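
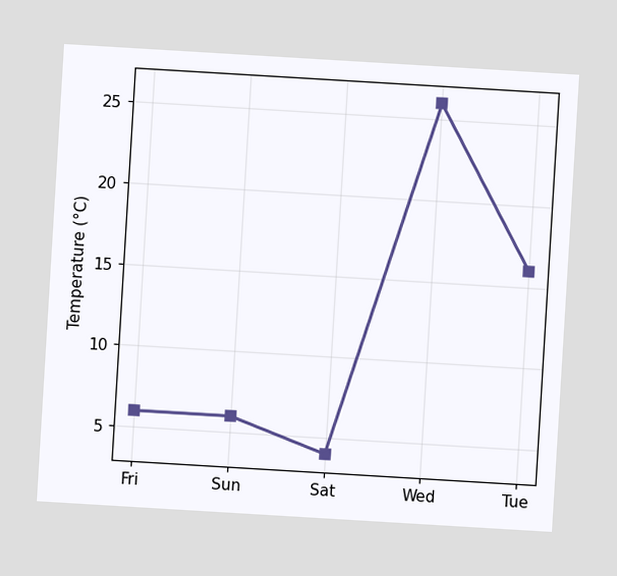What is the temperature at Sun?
6°C

The chart is tilted about 3° clockwise. At Sun, the line is at 6°C.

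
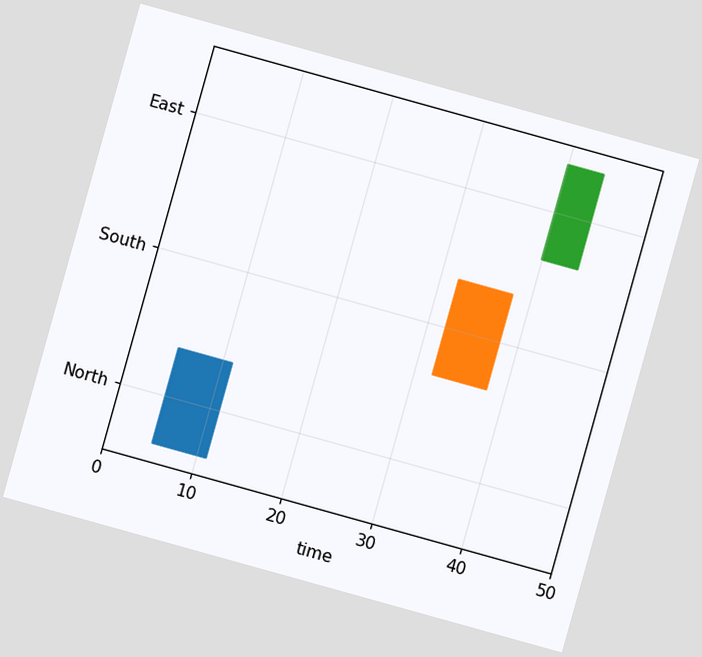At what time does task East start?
40

The chart is tilted about 16° clockwise. The East bar begins at t=40.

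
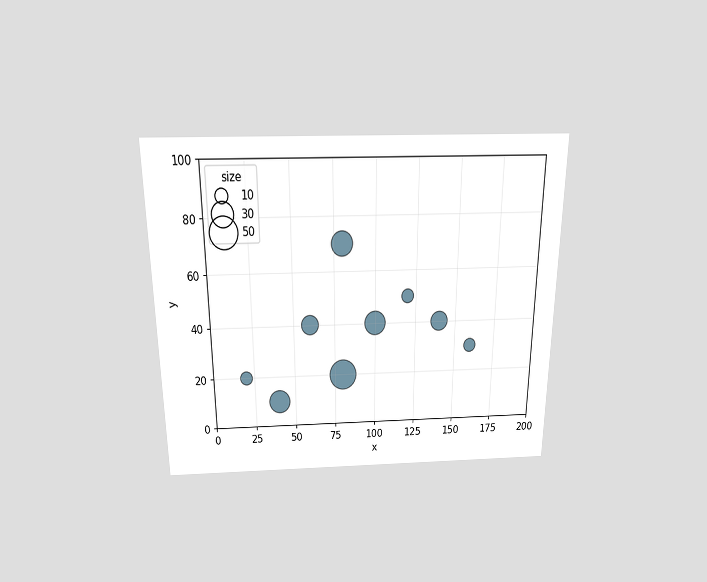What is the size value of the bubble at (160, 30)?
10

The chart is viewed slightly from above. Matching the bubble at (160, 30) against the size legend gives 10.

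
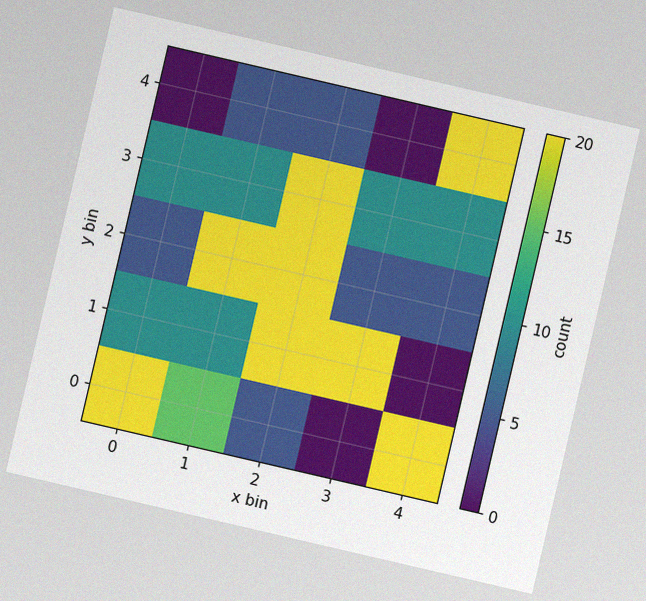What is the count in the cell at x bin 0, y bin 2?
5

The chart is tilted about 13° clockwise, with some photo noise. Matching the cell (0, 2) against the colorbar gives 5.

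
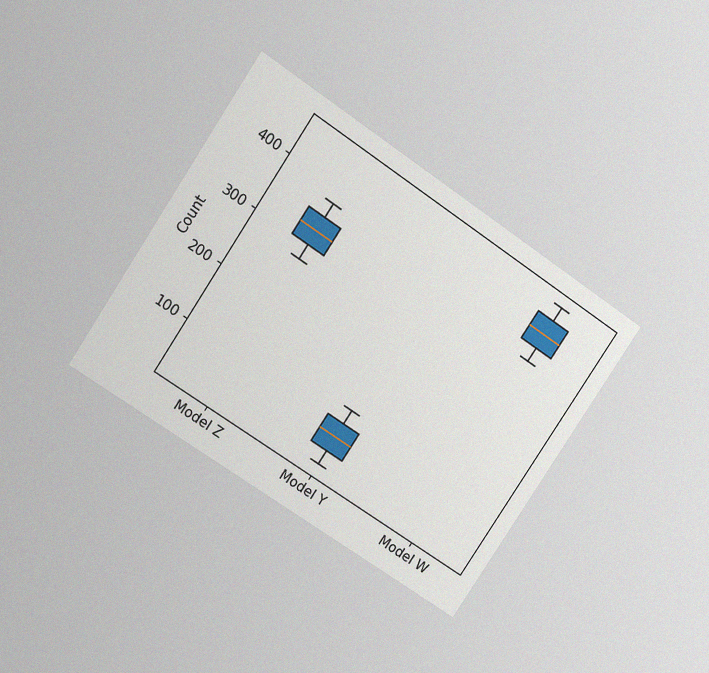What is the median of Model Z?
The chart is tilted about 34° clockwise and viewed at a slight angle, with some photo noise. The median line in the Model Z box sits at 325.

325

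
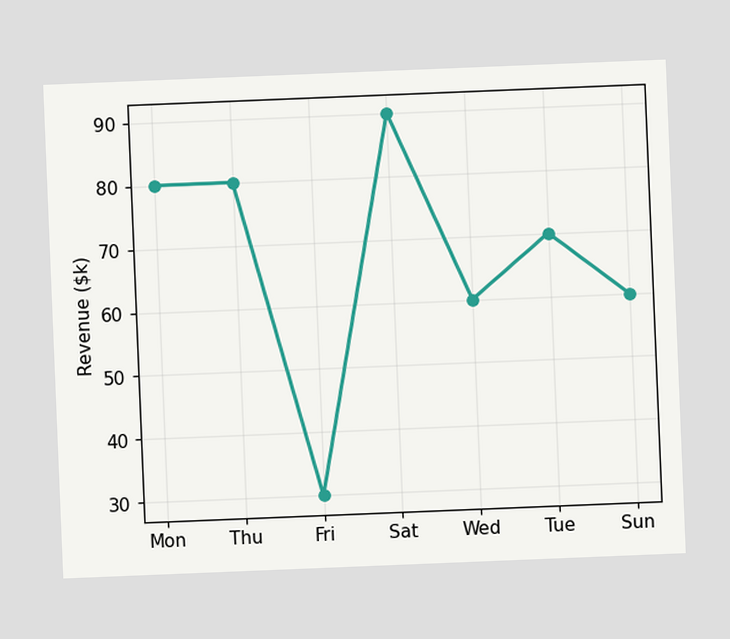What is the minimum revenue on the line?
The chart is tilted about 2° counter-clockwise. The lowest point is at Fri, and reading across to the y-axis gives $30k.

$30k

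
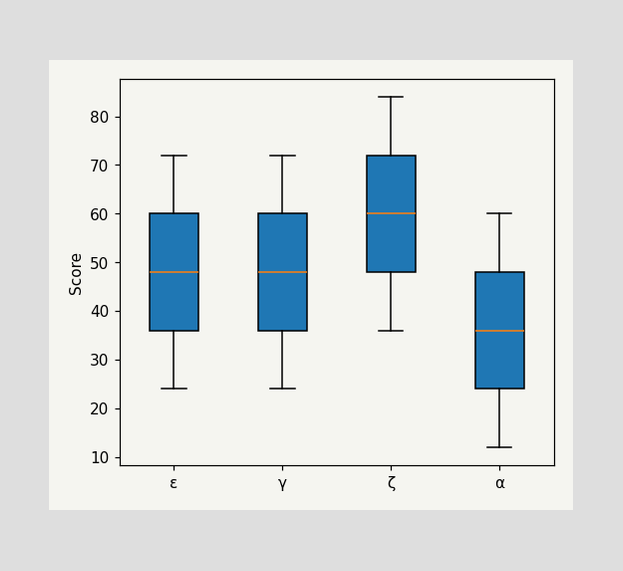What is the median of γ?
The median line in the γ box sits at 48.

48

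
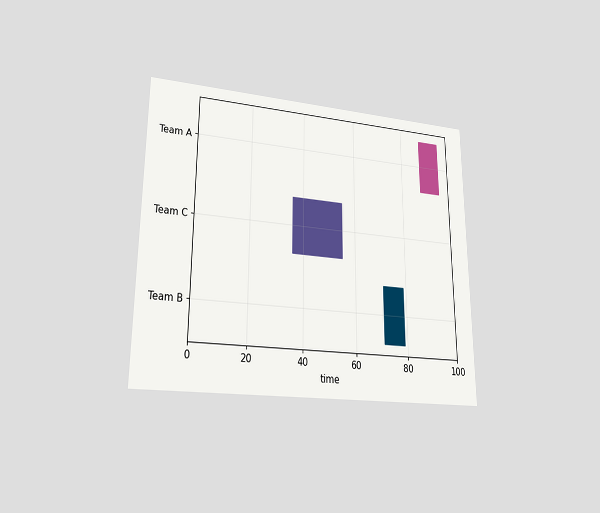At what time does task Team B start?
The chart is viewed at a slight angle. The Team B bar begins at t=71.

71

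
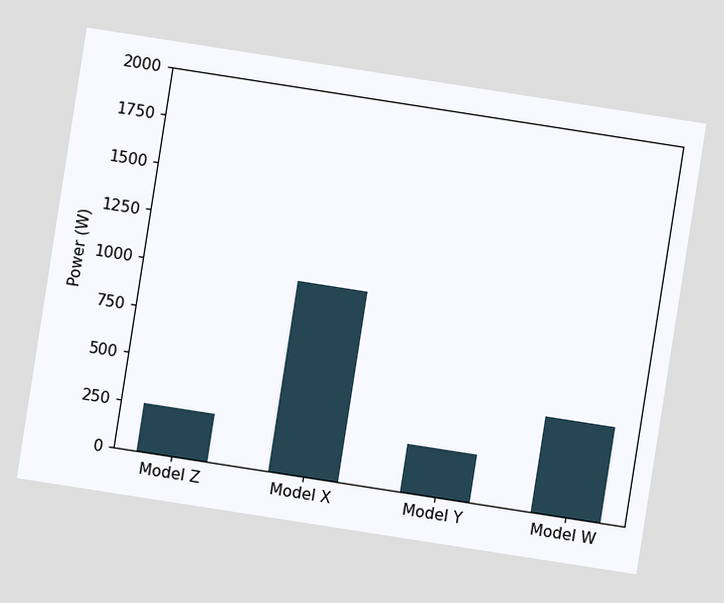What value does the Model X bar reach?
1000W

The chart is tilted about 9° clockwise. Reading along the chart's y-axis, the Model X bar reaches 1000W.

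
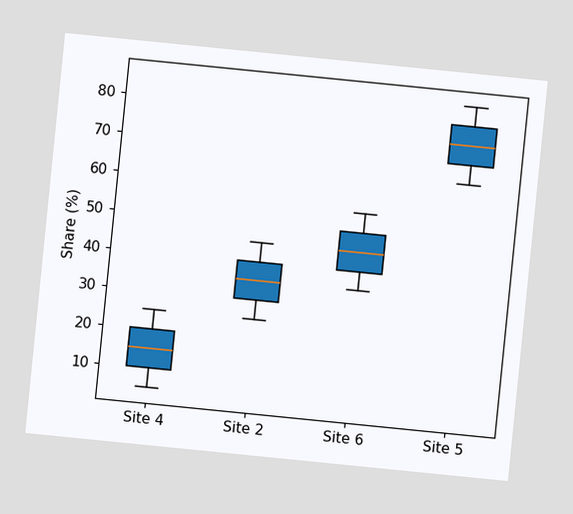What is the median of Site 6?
The chart is tilted about 6° clockwise. The median line in the Site 6 box sits at 45%.

45%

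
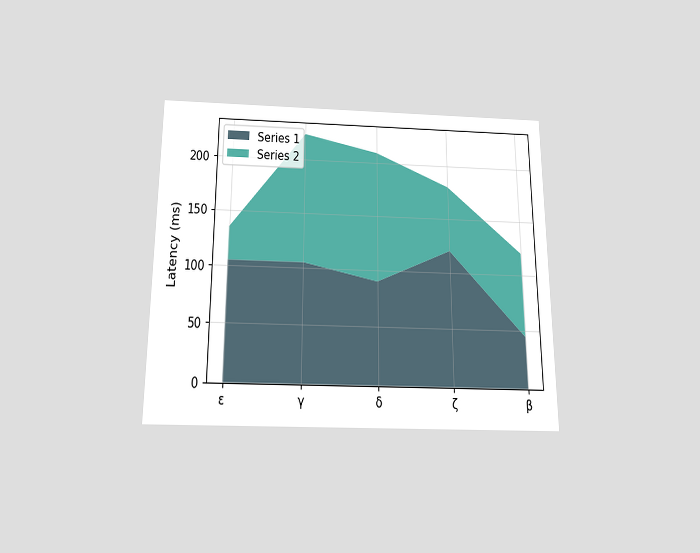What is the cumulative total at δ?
210ms

The chart is viewed slightly from below. The stacked total at δ reaches 210ms.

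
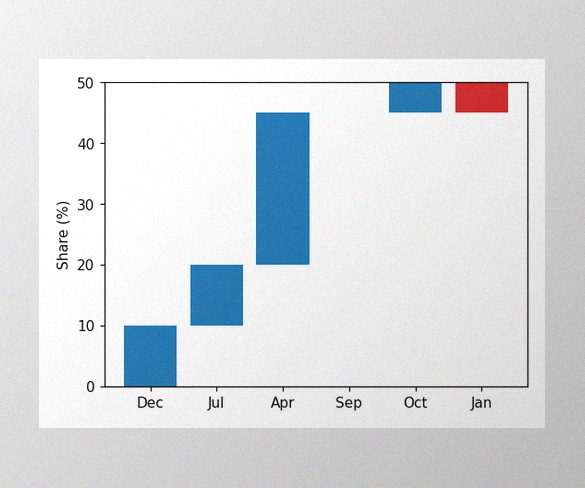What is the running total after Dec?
The image has some photo noise and uneven lighting. After Dec the running total reaches 10%.

10%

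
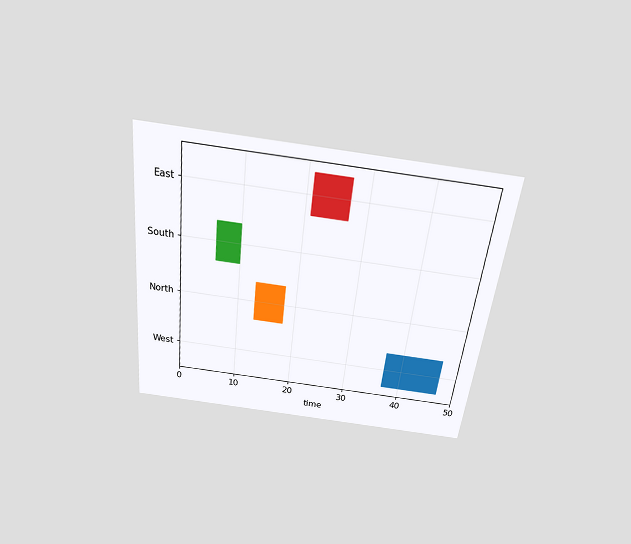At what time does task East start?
21

The chart is tilted about 6° clockwise and viewed slightly from above. The East bar begins at t=21.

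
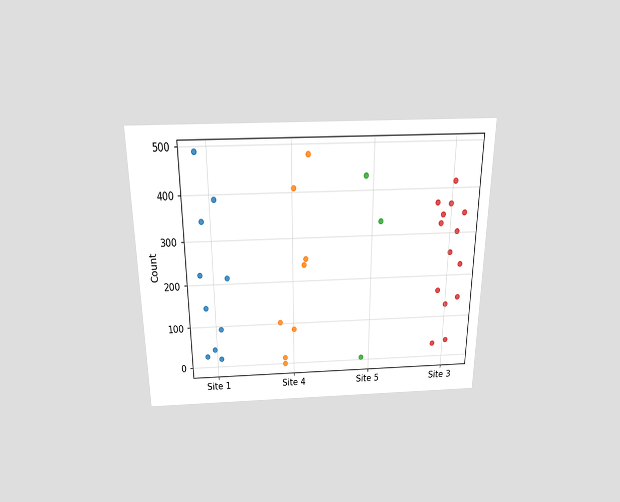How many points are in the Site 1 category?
The chart is viewed slightly from above. Counting the markers in the Site 1 column gives 10.

10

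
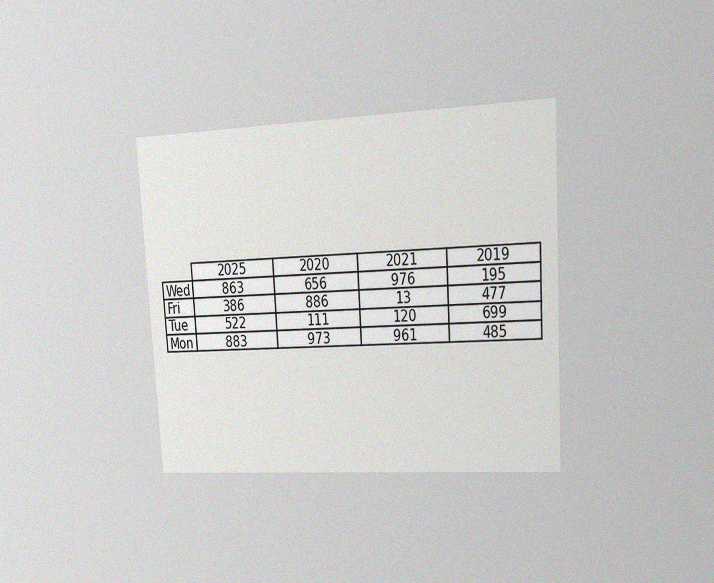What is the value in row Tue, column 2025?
The chart is tilted about 3° counter-clockwise and viewed at a slight angle, with some photo noise. The (Tue, 2025) cell reads 522.

522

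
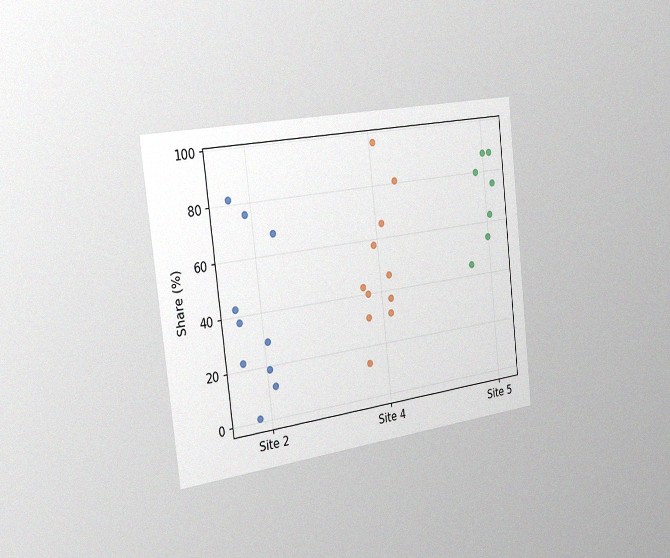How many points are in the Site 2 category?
The chart is tilted about 7° counter-clockwise and viewed slightly from the left, with some photo noise. Counting the markers in the Site 2 column gives 10.

10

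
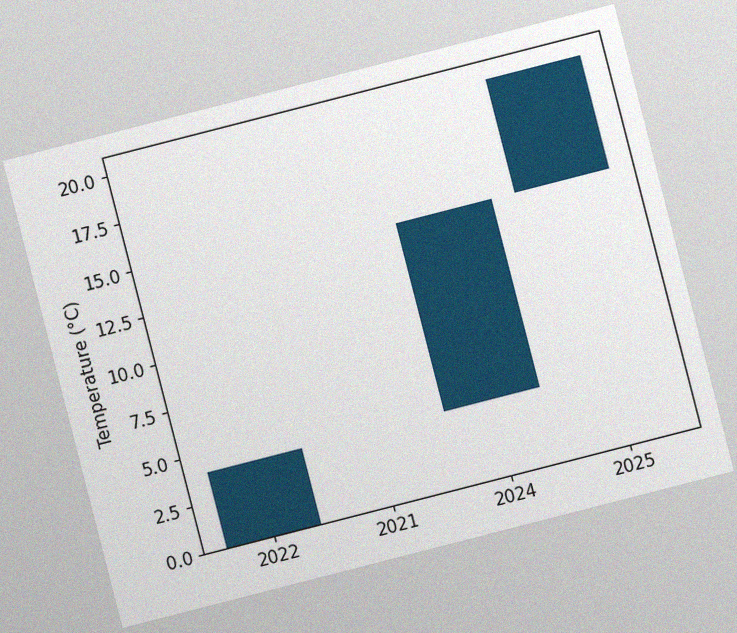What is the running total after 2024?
14°C

The chart is tilted about 14° counter-clockwise, with some photo noise. After 2024 the running total reaches 14°C.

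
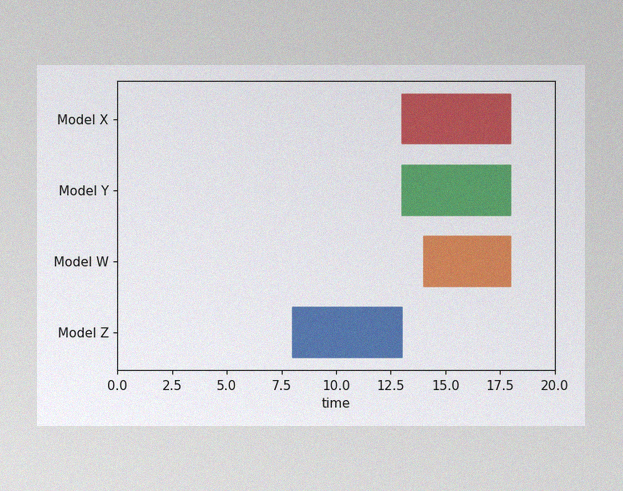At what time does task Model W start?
The image has some photo noise and uneven lighting. The Model W bar begins at t=14.

14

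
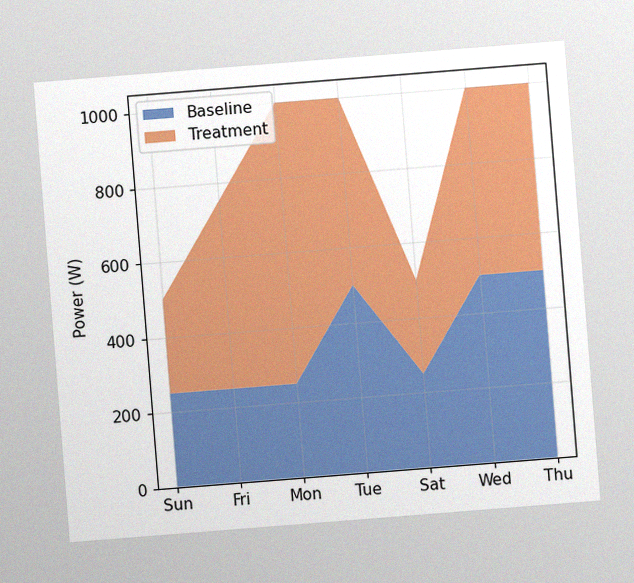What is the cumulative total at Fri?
750W

The chart is tilted about 5° counter-clockwise, with some photo noise. The stacked total at Fri reaches 750W.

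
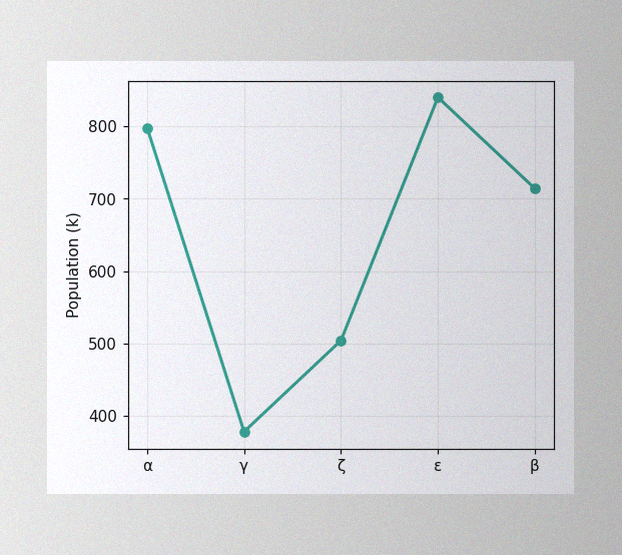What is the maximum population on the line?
The image has some photo noise and uneven lighting. The highest point is at ε, and reading across to the y-axis gives 840k.

840k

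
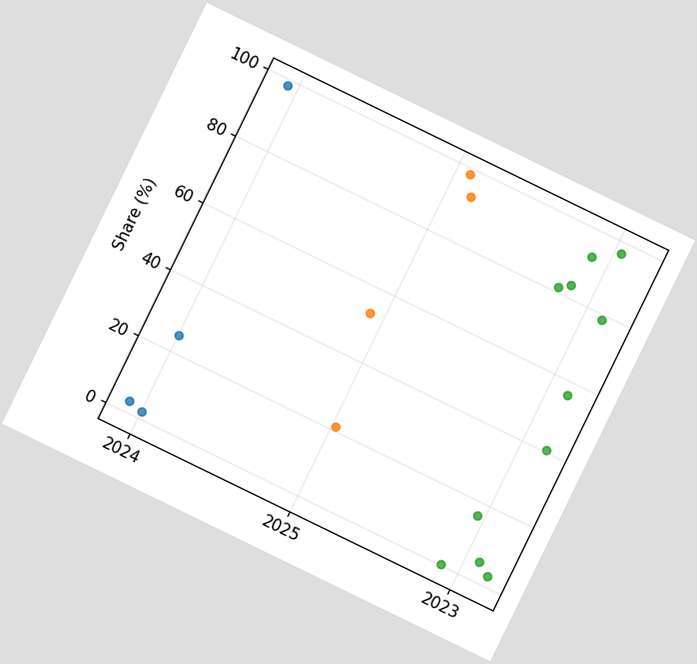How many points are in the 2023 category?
11

The chart is tilted about 26° clockwise. Counting the markers in the 2023 column gives 11.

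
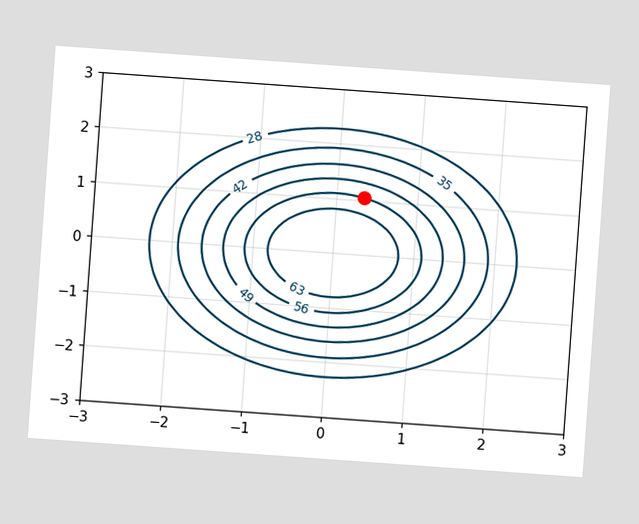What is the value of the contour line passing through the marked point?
The chart is tilted about 4° clockwise. The marked point sits on the contour labelled 56.

56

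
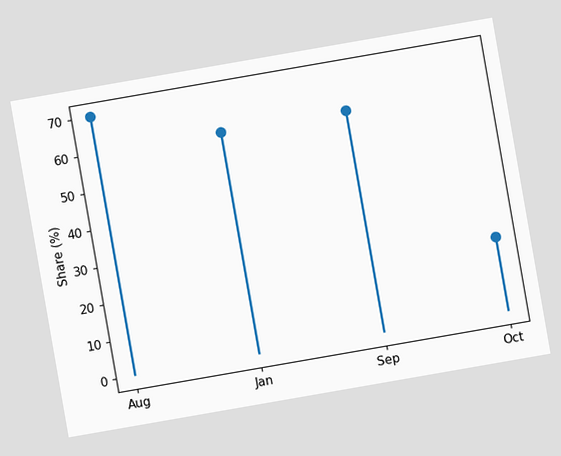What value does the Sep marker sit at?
60%

The chart is tilted about 10° counter-clockwise. The Sep marker sits at 60%.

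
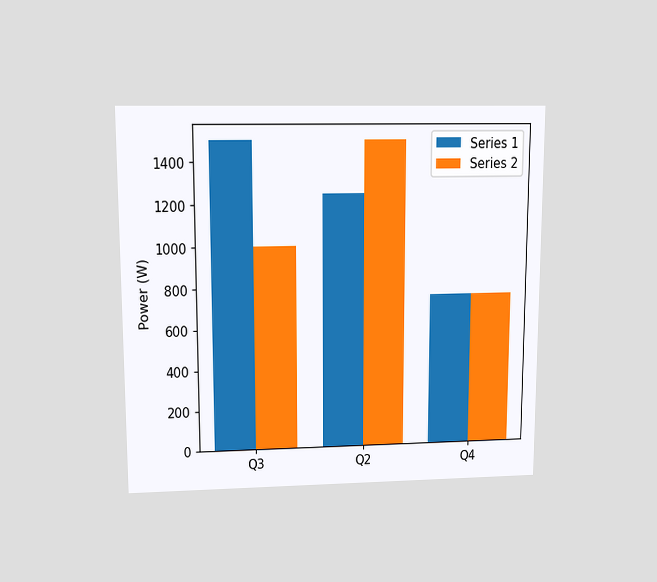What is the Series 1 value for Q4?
The chart is viewed slightly from above. The Series 1 bar at Q4 reaches 750W on the y-axis.

750W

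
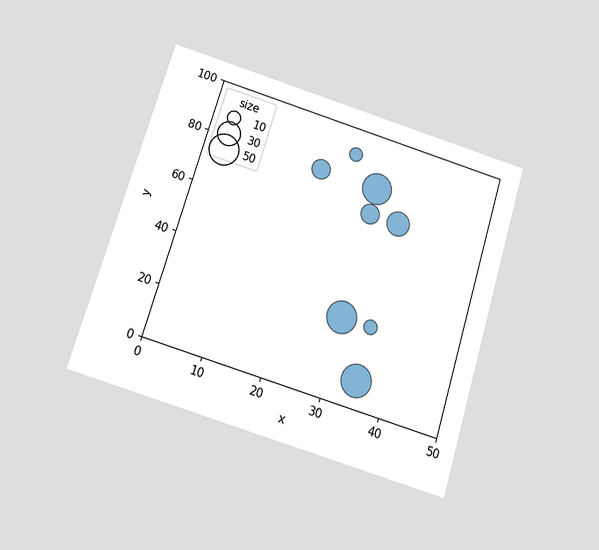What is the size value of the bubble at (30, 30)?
50

The chart is tilted about 17° clockwise and viewed slightly from below. Matching the bubble at (30, 30) against the size legend gives 50.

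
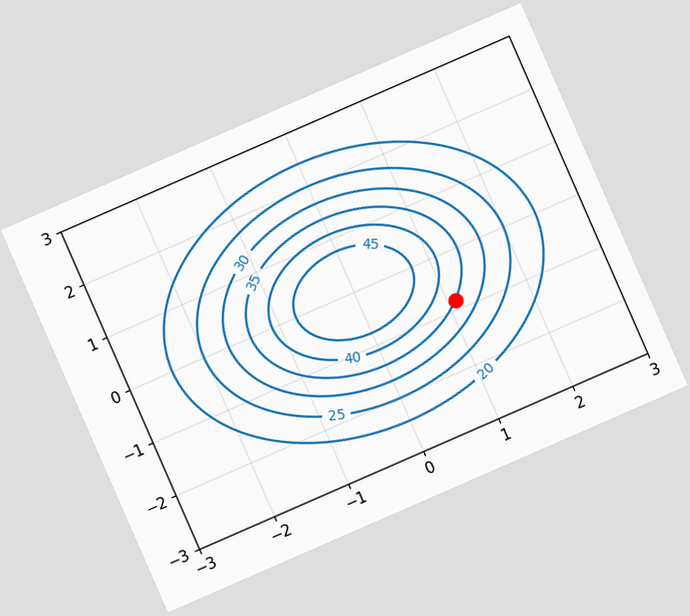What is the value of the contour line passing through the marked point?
The chart is tilted about 24° counter-clockwise. The marked point sits on the contour labelled 35.

35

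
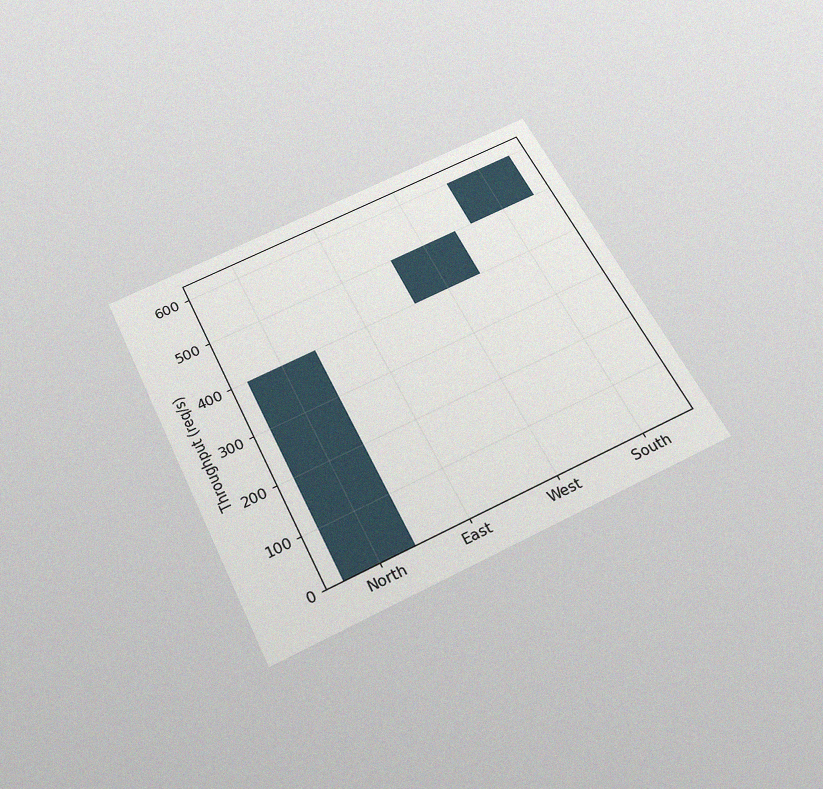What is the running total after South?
The chart is tilted about 26° counter-clockwise and viewed slightly from below, with some photo noise. After South the running total reaches 600req/s.

600req/s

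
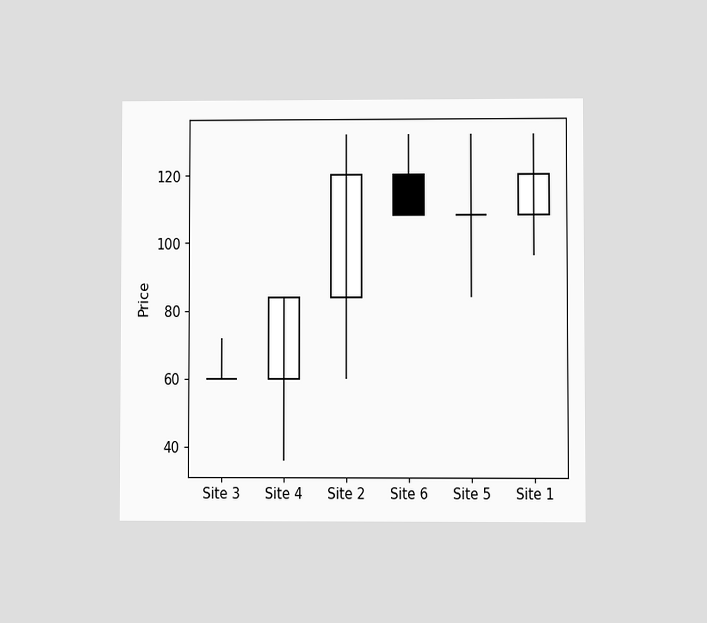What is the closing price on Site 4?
The chart is viewed at a slight angle. The Site 4 candle closes at 84.

84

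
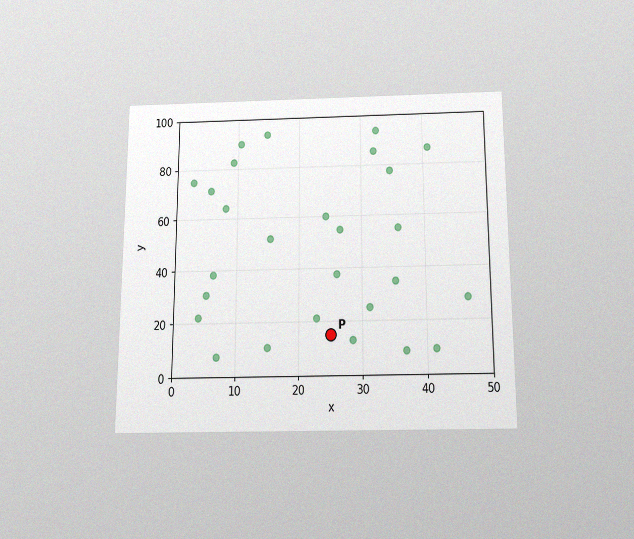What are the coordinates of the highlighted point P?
The chart is viewed slightly from below, with some photo noise. Following the gridlines from P to each axis, P sits at (25, 15).

(25, 15)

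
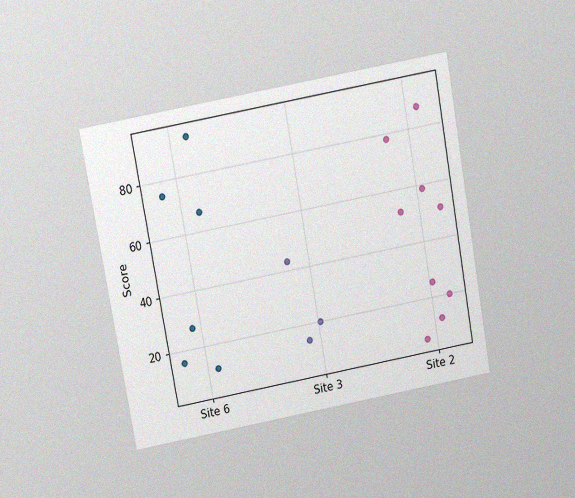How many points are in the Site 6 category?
The chart is tilted about 10° counter-clockwise and viewed slightly from above, with some photo noise. Counting the markers in the Site 6 column gives 6.

6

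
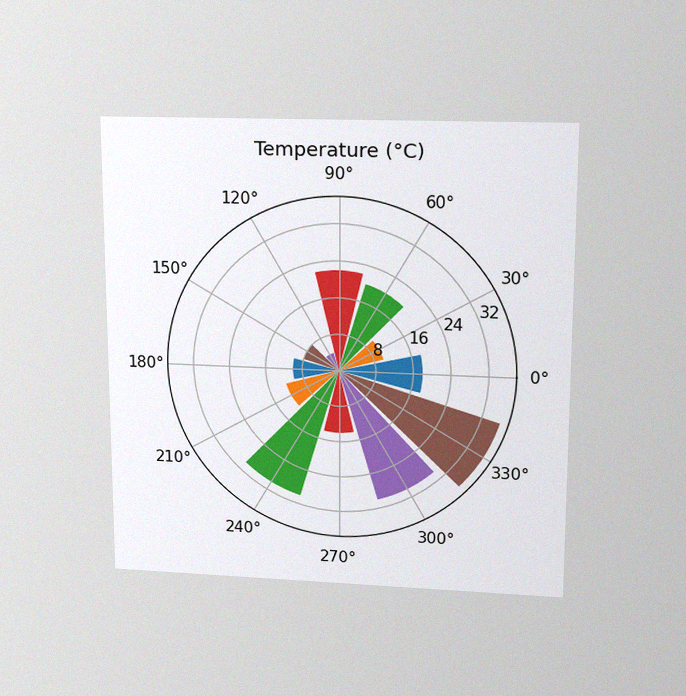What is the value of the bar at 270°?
14°C

The chart is viewed slightly from above, with some photo noise. The bar at 270° reaches 14°C on the radial axis.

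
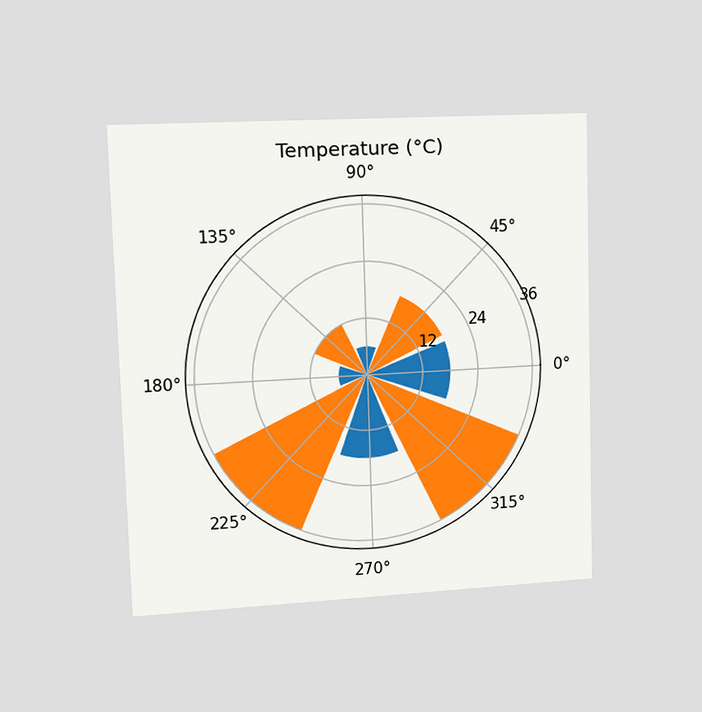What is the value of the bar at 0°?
18°C

The chart is viewed slightly from the left. The bar at 0° reaches 18°C on the radial axis.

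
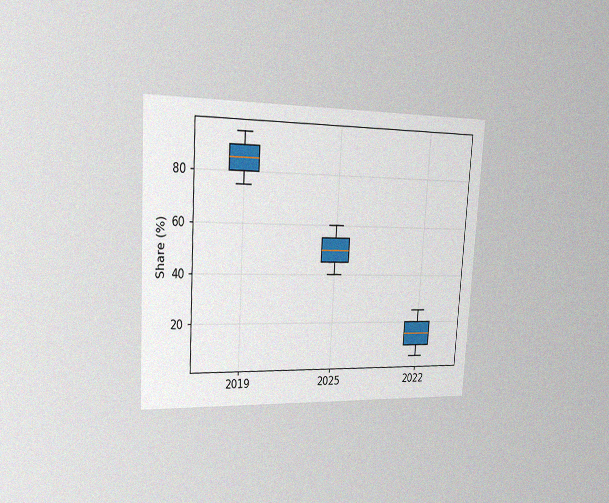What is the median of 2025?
The chart is tilted about 3° clockwise and viewed slightly from the left, with some photo noise. The median line in the 2025 box sits at 50%.

50%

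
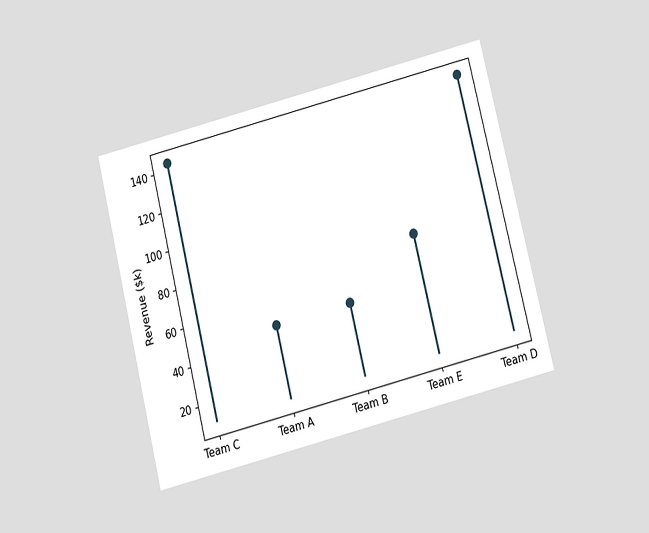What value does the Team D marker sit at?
$144k

The chart is tilted about 14° counter-clockwise and viewed slightly from below. The Team D marker sits at $144k.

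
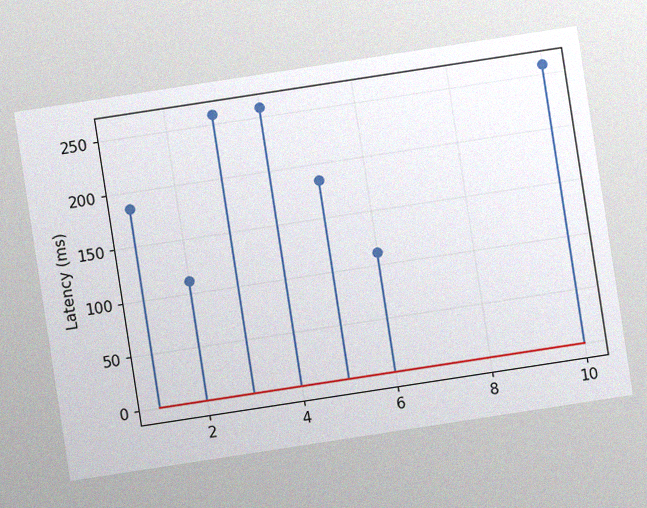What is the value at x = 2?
111ms

The chart is tilted about 9° counter-clockwise, with some photo noise. The stem at x=2 reaches 111ms.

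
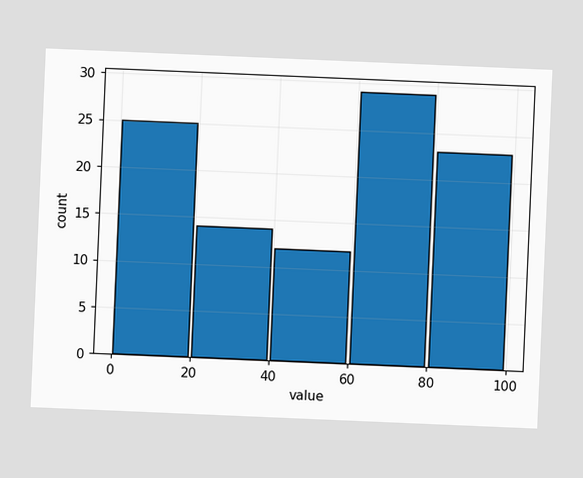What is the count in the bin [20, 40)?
14

The chart is tilted about 2° clockwise. The [20, 40) bin has height 14.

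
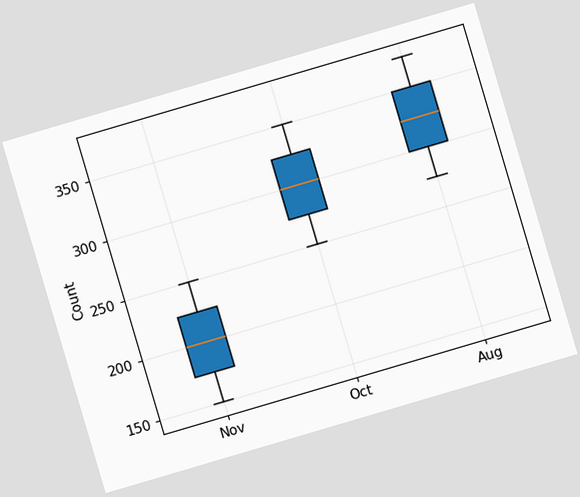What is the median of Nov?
200

The chart is tilted about 16° counter-clockwise. The median line in the Nov box sits at 200.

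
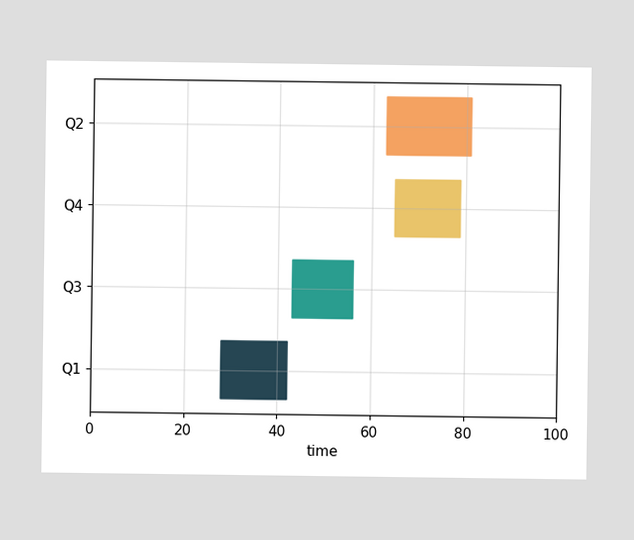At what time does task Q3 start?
The Q3 bar begins at t=43.

43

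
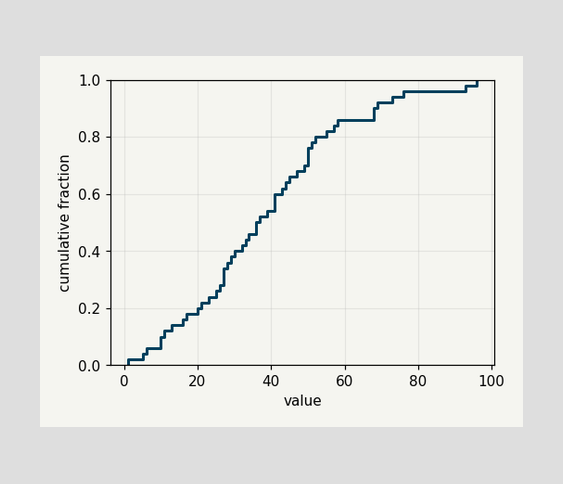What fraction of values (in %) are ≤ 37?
52%

At x=37 the ECDF step is at 52%.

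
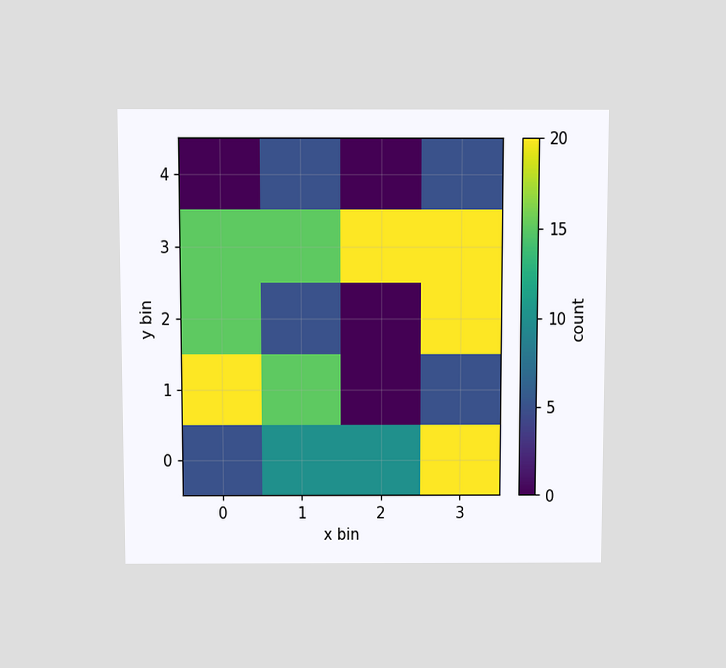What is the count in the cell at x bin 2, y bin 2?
The chart is viewed slightly from above. Matching the cell (2, 2) against the colorbar gives 0.

0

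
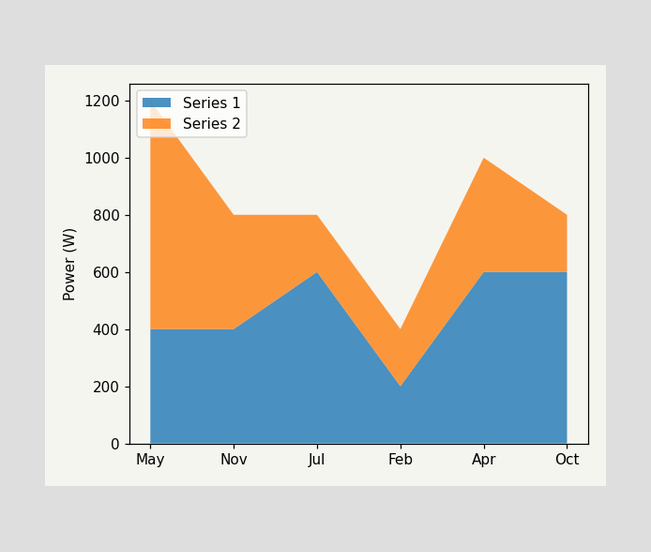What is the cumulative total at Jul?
800W

The stacked total at Jul reaches 800W.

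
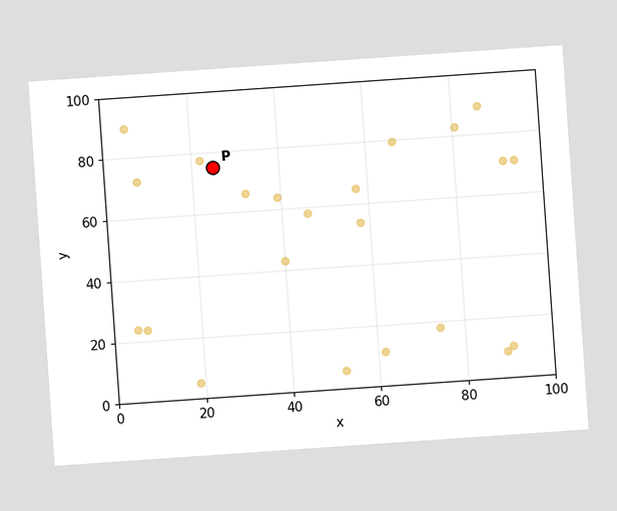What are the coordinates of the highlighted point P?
The chart is tilted about 4° counter-clockwise. Following the gridlines from P to each axis, P sits at (25, 75).

(25, 75)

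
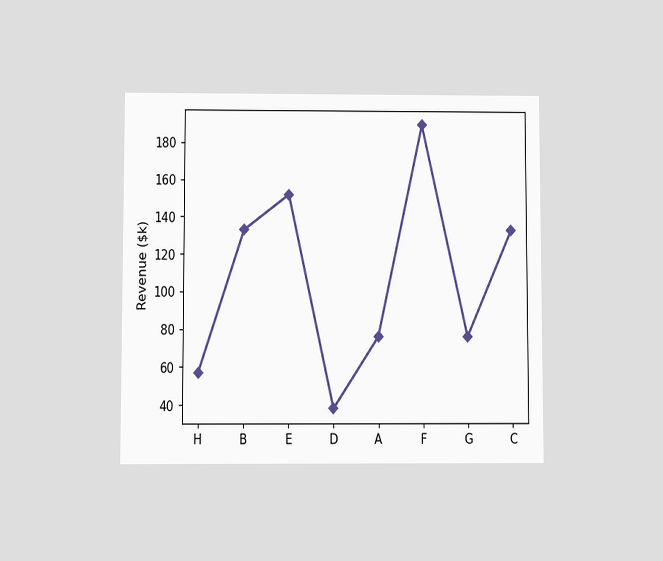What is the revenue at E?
The chart is viewed at a slight angle. At E, the line is at $152k.

$152k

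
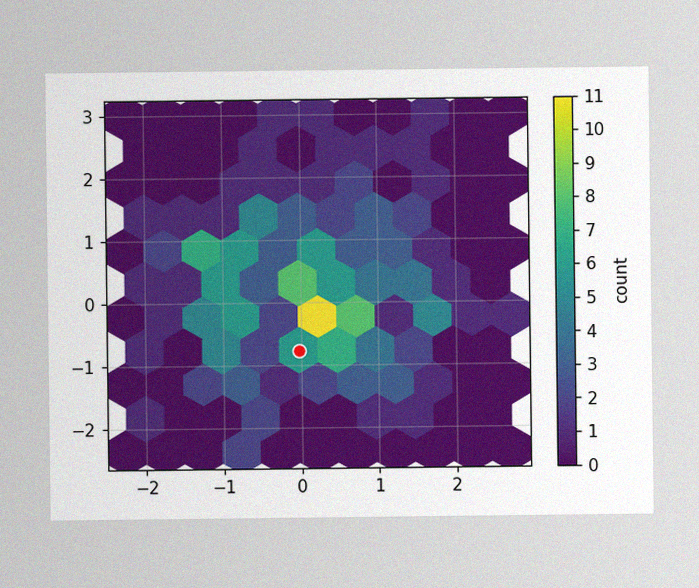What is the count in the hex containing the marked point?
The image has some photo noise and uneven lighting. The marked hex reads 6 on the colorbar.

6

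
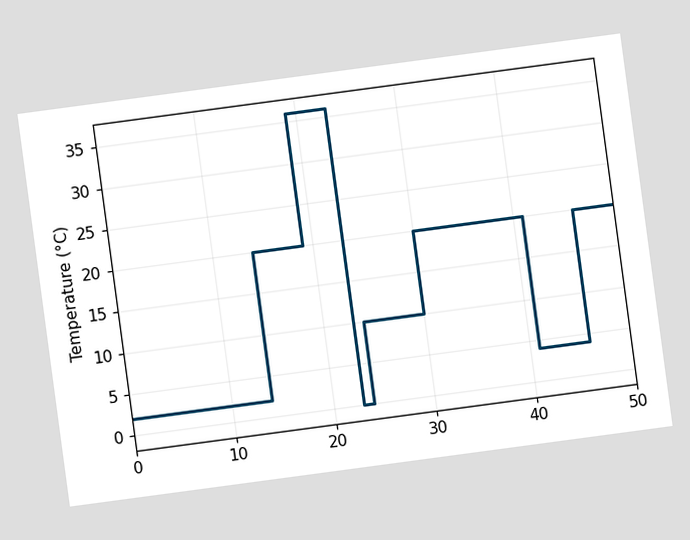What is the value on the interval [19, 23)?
36°C

The chart is tilted about 8° counter-clockwise. On [19, 23) the step sits at 36°C.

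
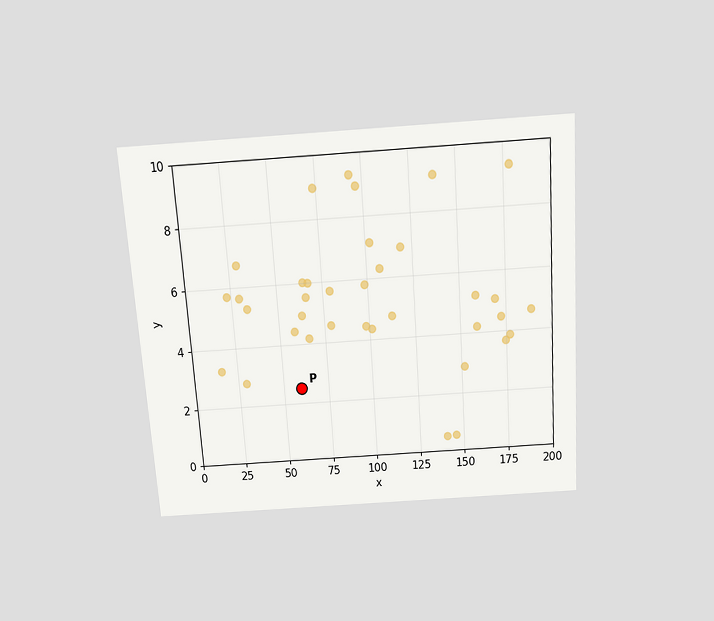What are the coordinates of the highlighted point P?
(60, 2.5)

The chart is tilted about 4° counter-clockwise and viewed slightly from above. Following the gridlines from P to each axis, P sits at (60, 2.5).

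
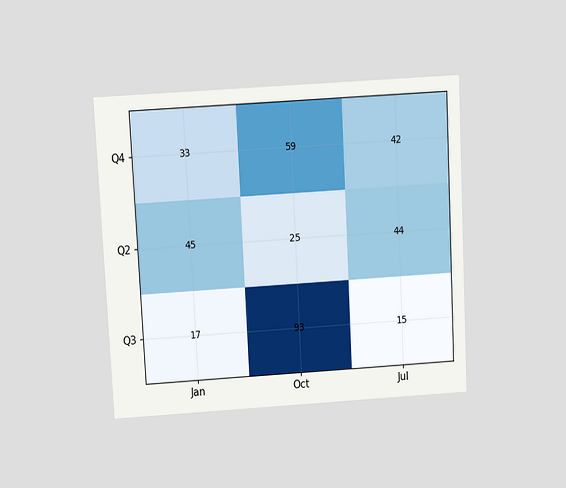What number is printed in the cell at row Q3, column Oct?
93

The chart is tilted about 3° counter-clockwise and viewed slightly from above. The (Q3, Oct) cell reads 93.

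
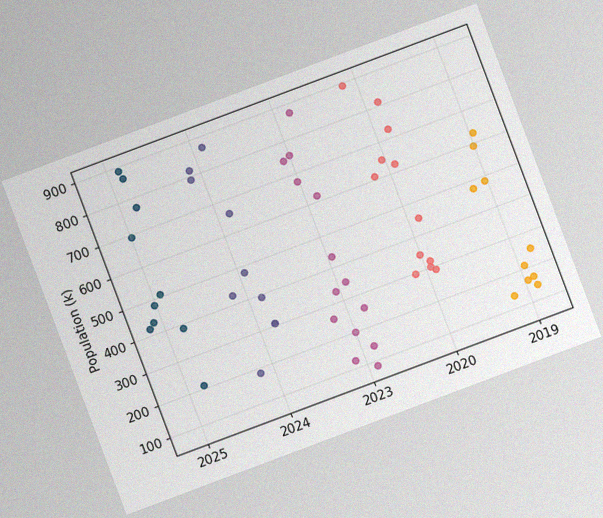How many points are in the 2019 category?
The chart is tilted about 21° counter-clockwise, with some photo noise. Counting the markers in the 2019 column gives 10.

10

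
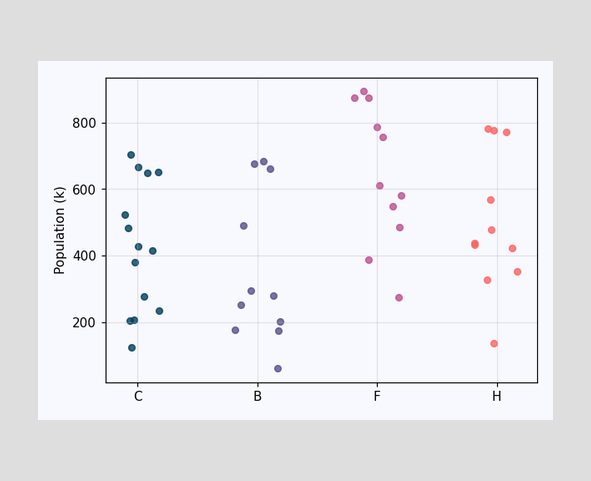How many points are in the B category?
11

Counting the markers in the B column gives 11.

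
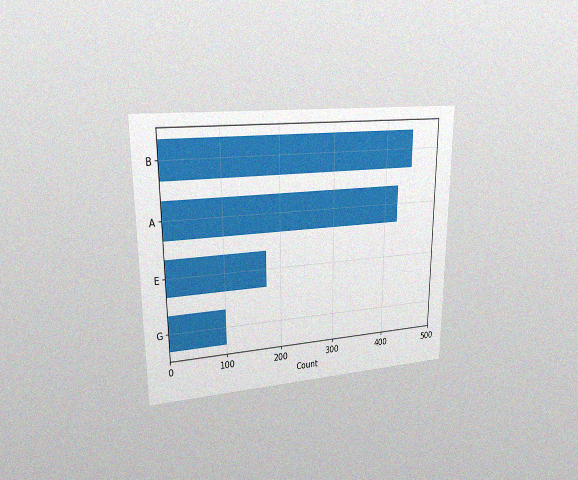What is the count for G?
The chart is viewed at a slight angle, with some photo noise. Reading along the chart's x-axis, the G bar reaches 100.

100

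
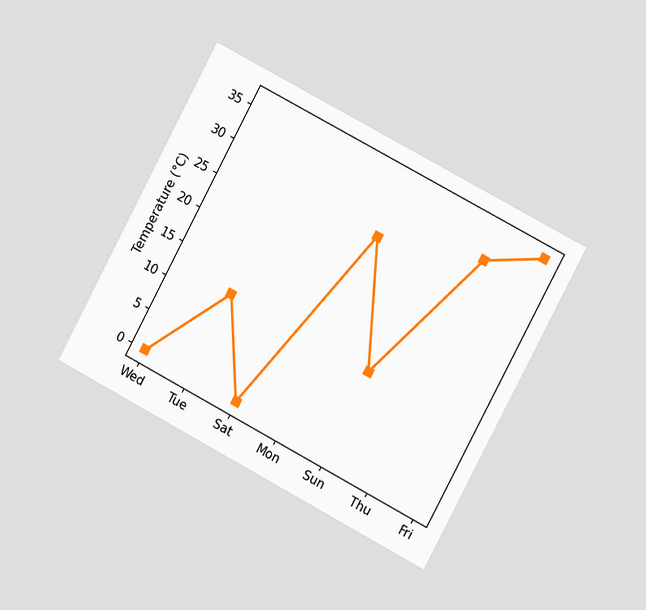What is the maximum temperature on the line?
36°C

The chart is tilted about 28° clockwise and viewed slightly from the right. The highest point is at Fri, and reading across to the y-axis gives 36°C.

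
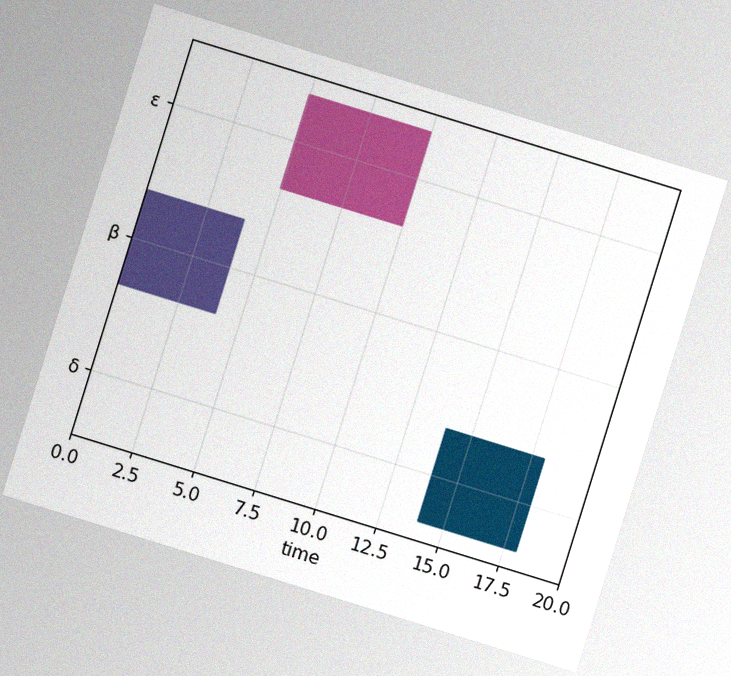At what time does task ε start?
The chart is tilted about 17° clockwise, with some photo noise. The ε bar begins at t=5.

5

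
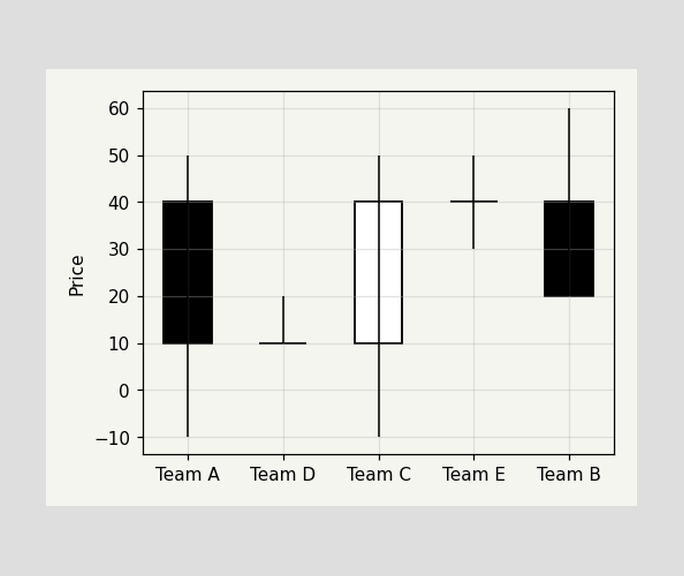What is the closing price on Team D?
10

The Team D candle closes at 10.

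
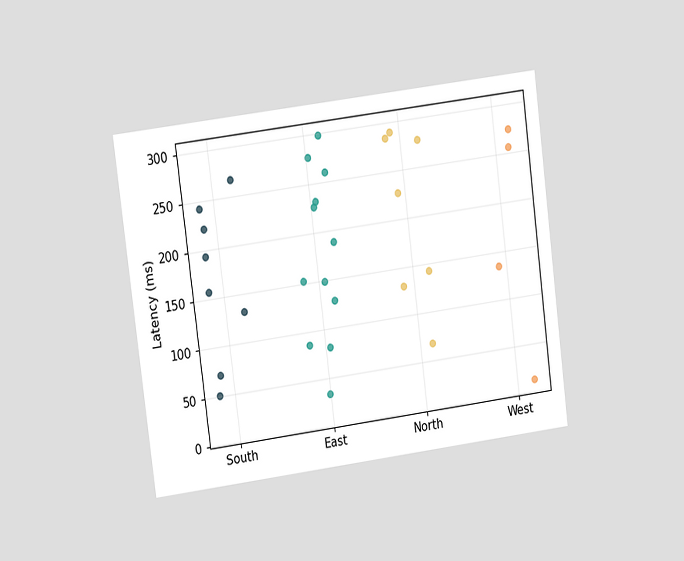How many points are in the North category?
7

The chart is tilted about 7° counter-clockwise and viewed at a slight angle. Counting the markers in the North column gives 7.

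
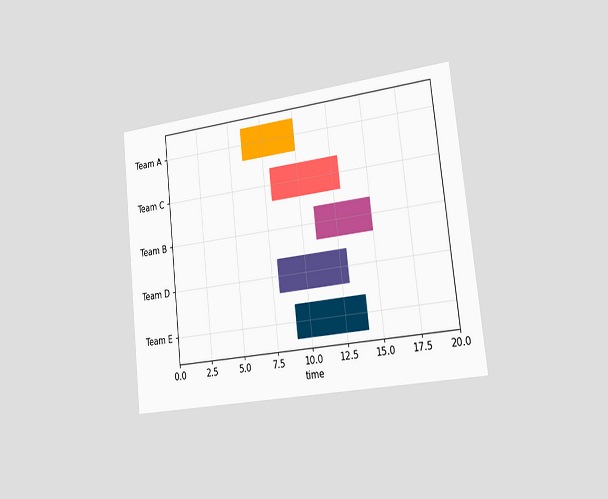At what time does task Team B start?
The chart is tilted about 6° counter-clockwise and viewed slightly from the right. The Team B bar begins at t=11.

11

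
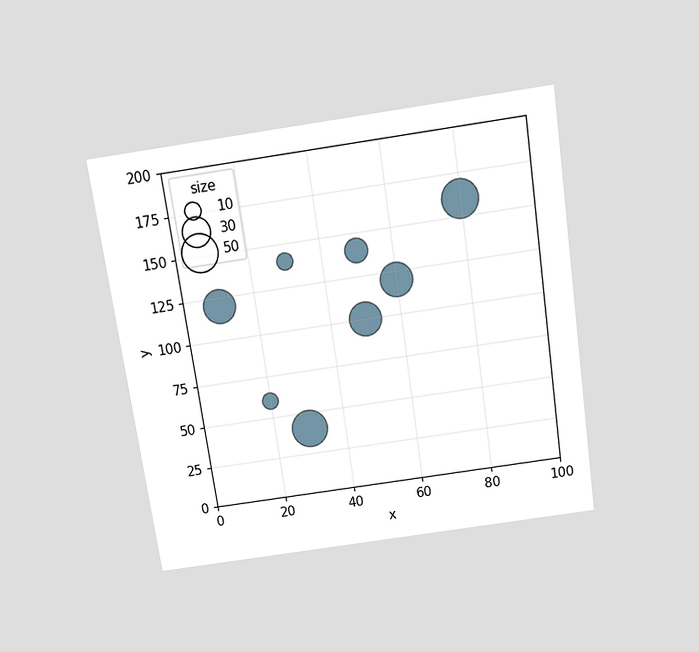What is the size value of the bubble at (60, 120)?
40

The chart is tilted about 8° counter-clockwise and viewed slightly from above. Matching the bubble at (60, 120) against the size legend gives 40.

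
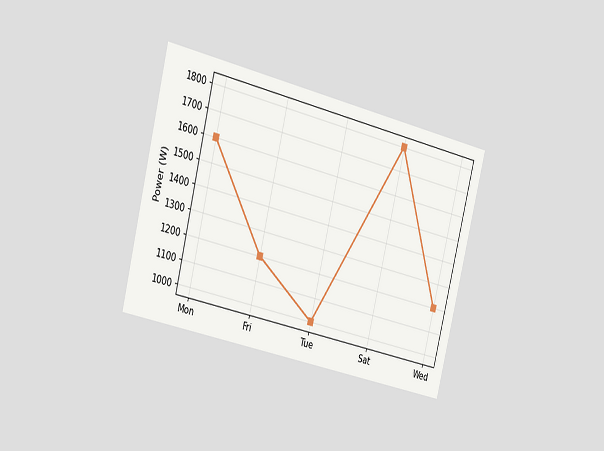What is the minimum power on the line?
1000W

The chart is tilted about 14° clockwise and viewed slightly from the left. The lowest point is at Tue, and reading across to the y-axis gives 1000W.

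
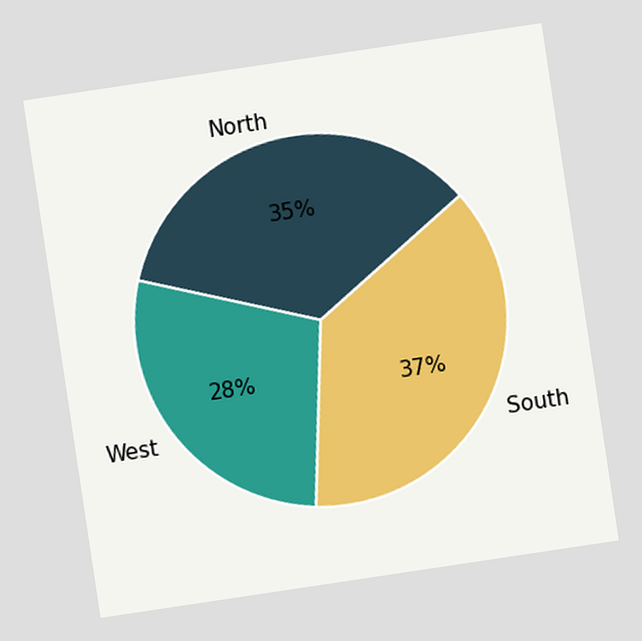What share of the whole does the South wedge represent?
The chart is tilted about 9° counter-clockwise. The South slice takes up 37% of the pie.

37%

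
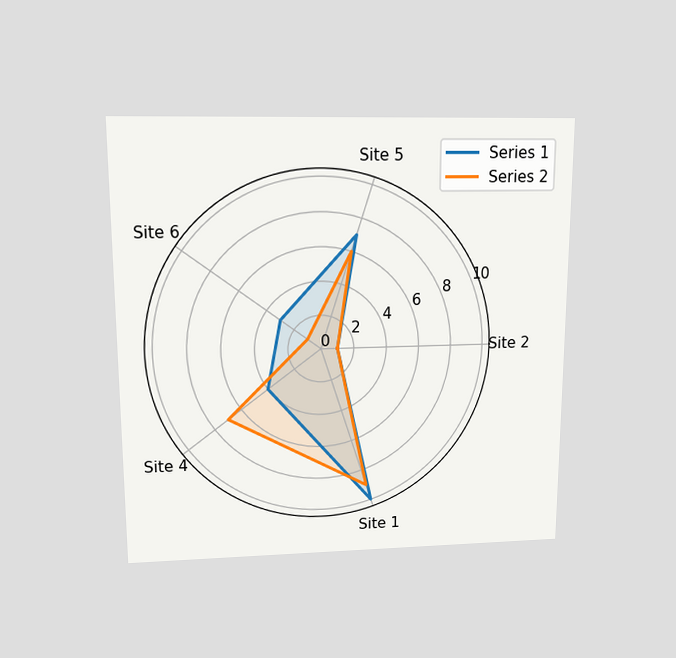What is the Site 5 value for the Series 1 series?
7

The chart is viewed slightly from above. On the Site 5 axis, Series 1 reaches 7.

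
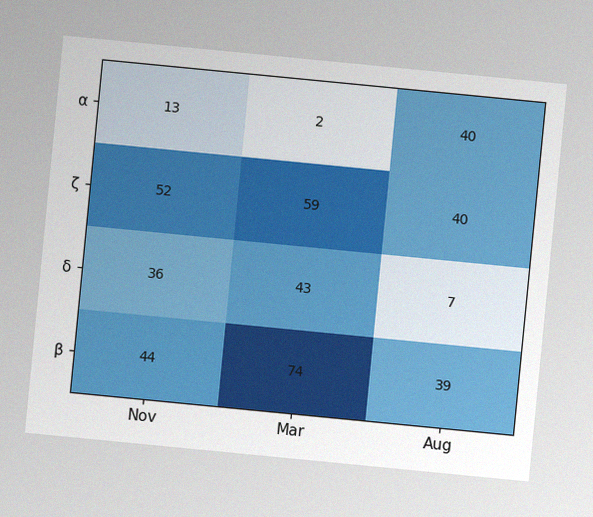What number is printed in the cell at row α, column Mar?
2

The chart is tilted about 6° clockwise, with some photo noise. The (α, Mar) cell reads 2.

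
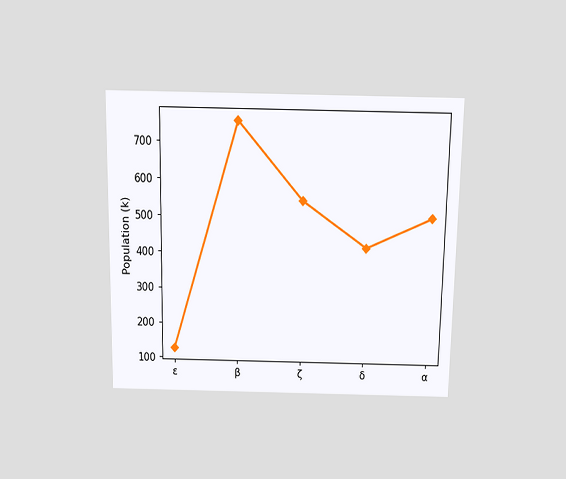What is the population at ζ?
The chart is viewed slightly from above. At ζ, the line is at 546k.

546k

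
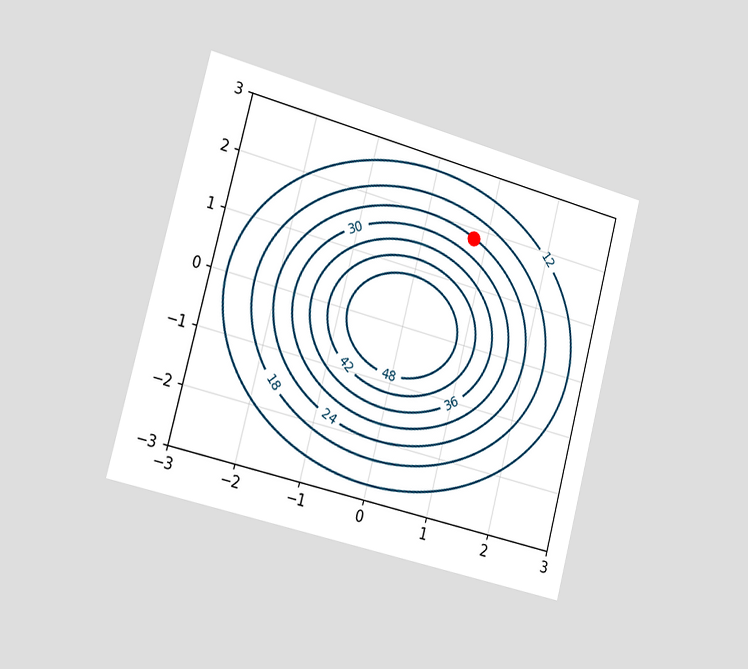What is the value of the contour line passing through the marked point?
24

The chart is tilted about 14° clockwise and viewed slightly from the left. The marked point sits on the contour labelled 24.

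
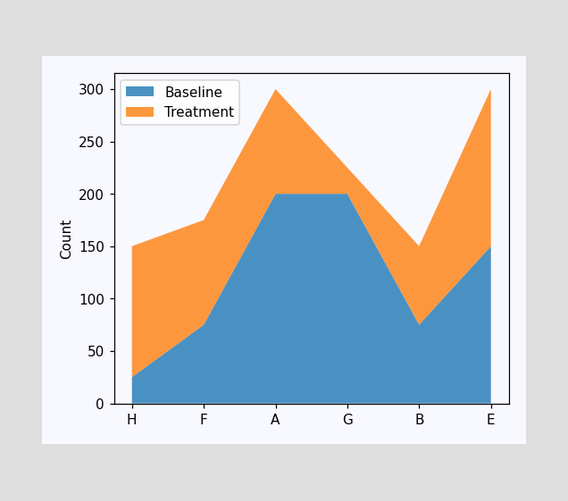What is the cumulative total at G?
The stacked total at G reaches 225.

225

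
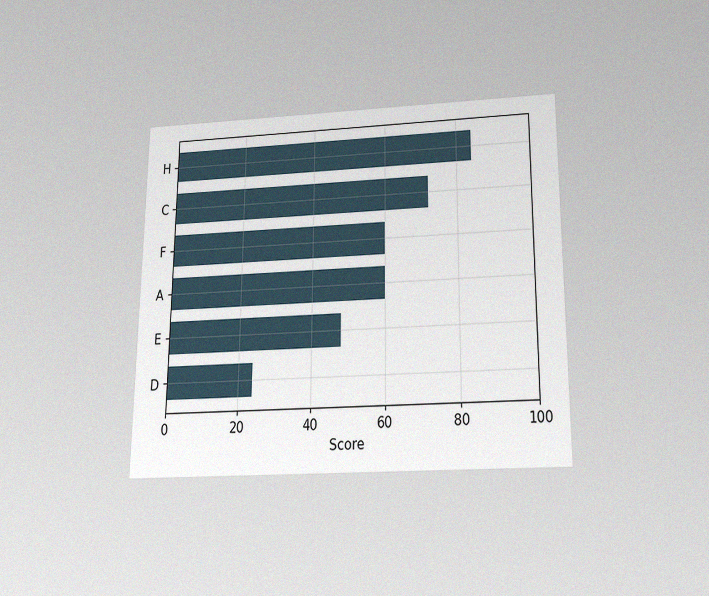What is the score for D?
24

The chart is viewed slightly from below, with some photo noise. Reading along the chart's x-axis, the D bar reaches 24.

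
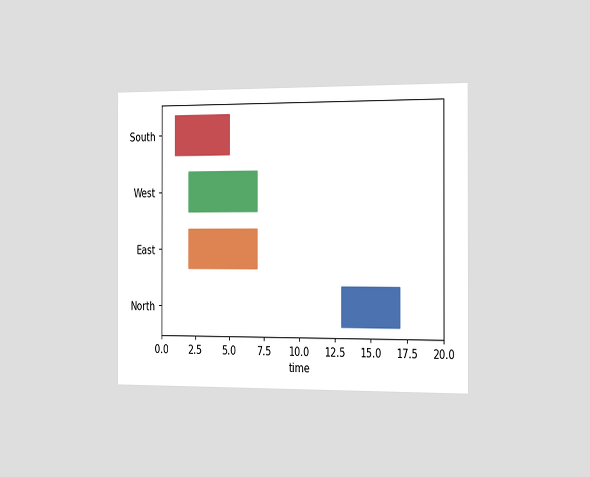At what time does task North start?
13

The chart is viewed slightly from the right. The North bar begins at t=13.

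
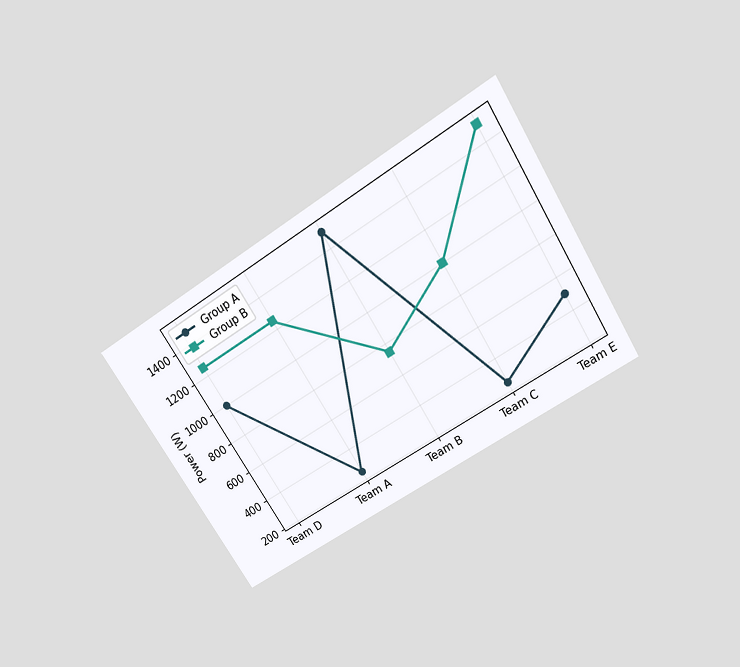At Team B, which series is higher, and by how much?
Group A, by 750W

The chart is tilted about 32° counter-clockwise and viewed slightly from above. At Team B, Group A sits above the other line by 750W.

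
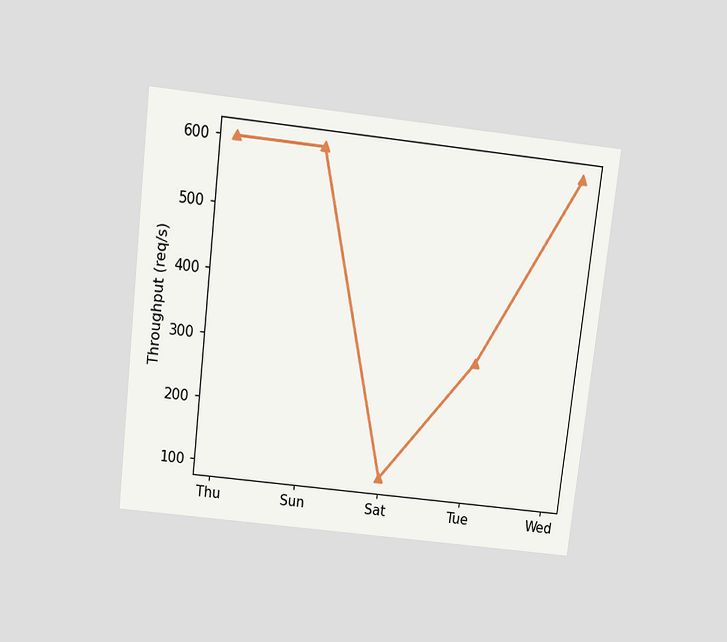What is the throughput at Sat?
100req/s

The chart is tilted about 7° clockwise and viewed slightly from above. At Sat, the line is at 100req/s.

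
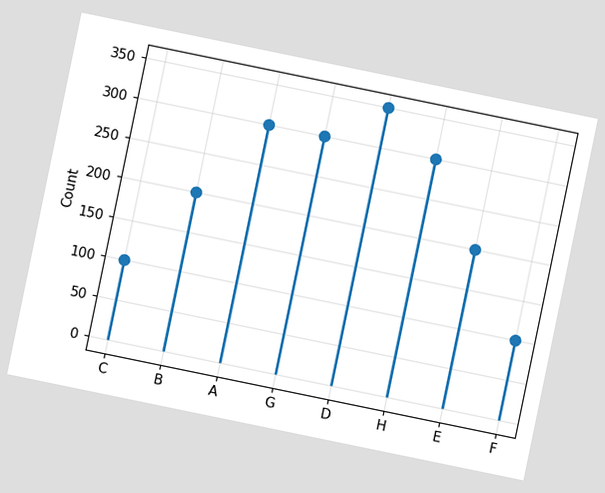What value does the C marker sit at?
100

The chart is tilted about 12° clockwise. The C marker sits at 100.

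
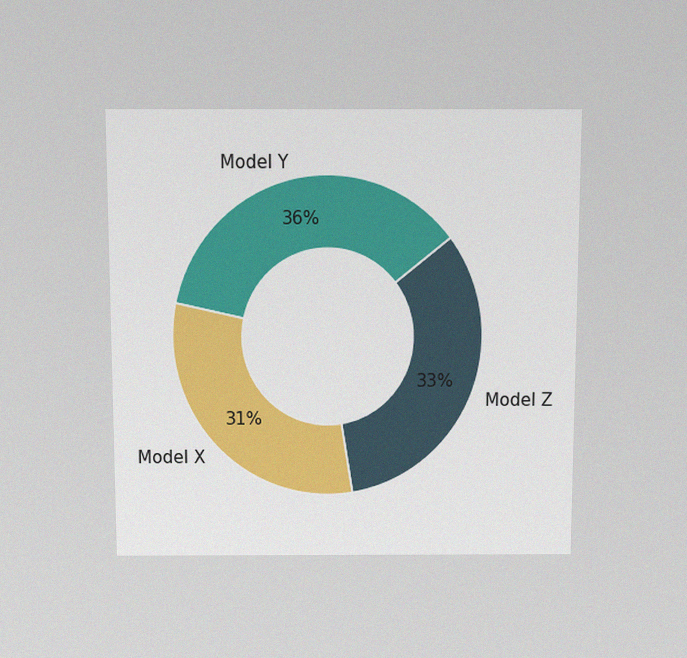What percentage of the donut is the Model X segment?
31%

The chart is viewed slightly from above, with some photo noise. The Model X segment takes up 31% of the ring.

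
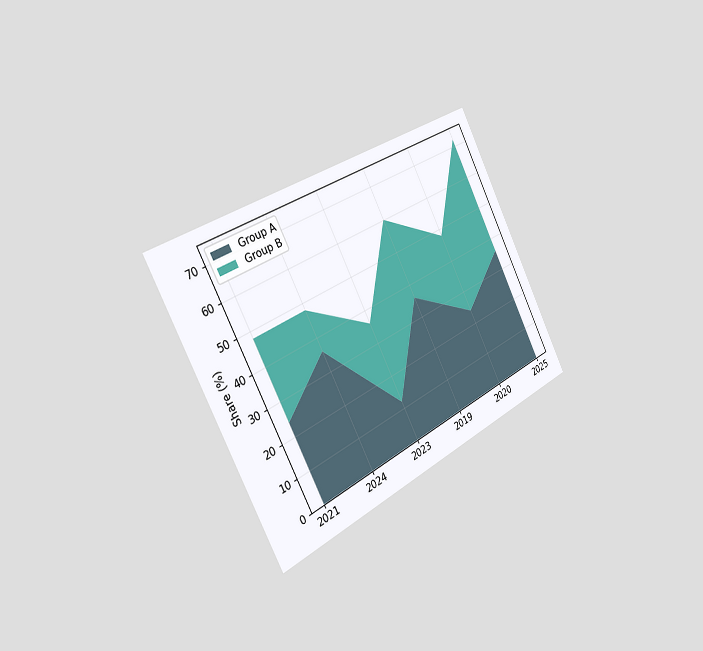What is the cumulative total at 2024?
The chart is tilted about 27° counter-clockwise and viewed slightly from the left. The stacked total at 2024 reaches 48%.

48%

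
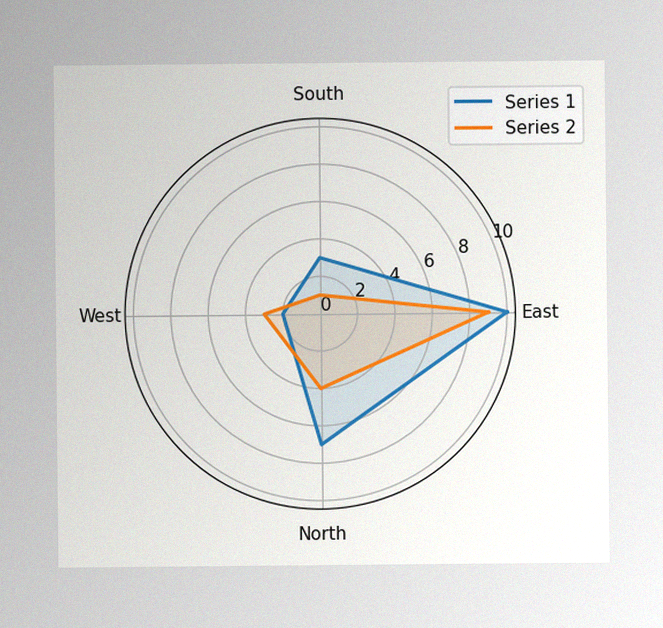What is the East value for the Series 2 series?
The image has some photo noise and uneven lighting. On the East axis, Series 2 reaches 9.

9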